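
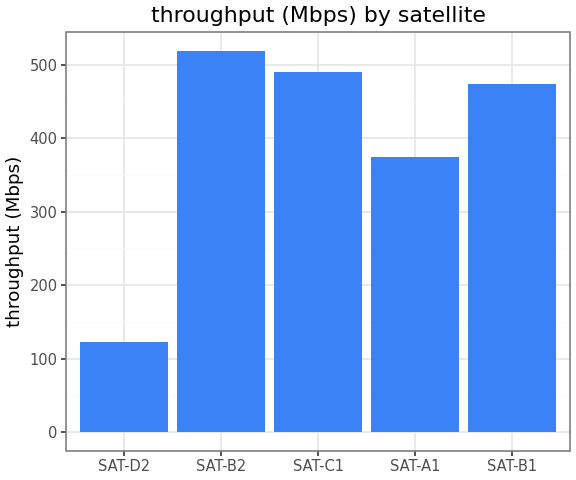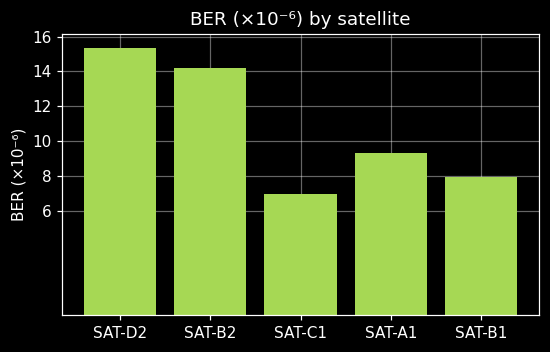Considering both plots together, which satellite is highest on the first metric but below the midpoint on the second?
Chart 2 median BER (×10⁻⁶) ≈ 10; below-median satellites: SAT-C1, SAT-B1. Among those, SAT-C1 has the highest throughput (Mbps) (≈ 500).

SAT-C1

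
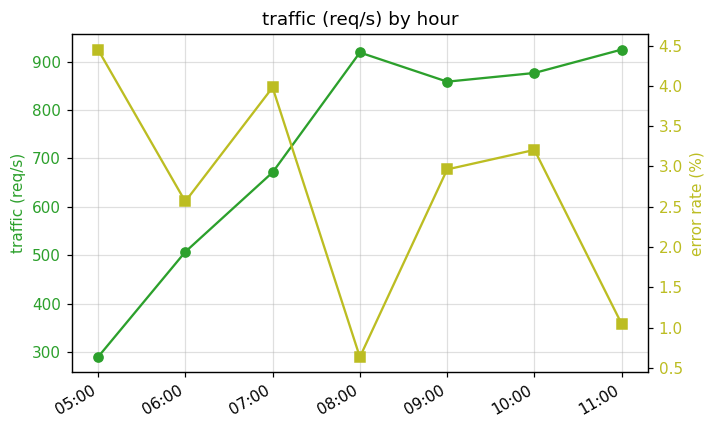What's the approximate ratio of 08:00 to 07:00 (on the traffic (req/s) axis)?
08:00 ≈ 900, 07:00 ≈ 700; 900/700 ≈ 1.29.

≈ 1.29×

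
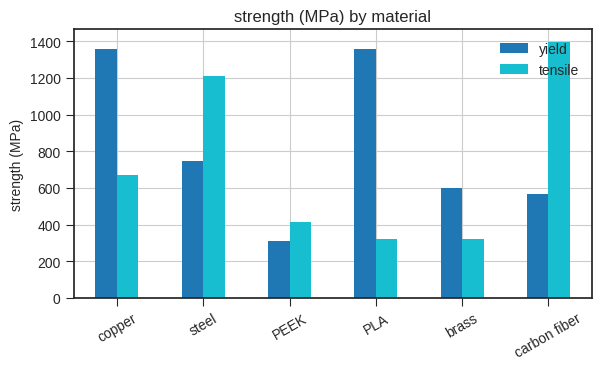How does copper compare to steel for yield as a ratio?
≈ 1.75×

copper ≈ 1400, steel ≈ 800; 1400/800 ≈ 1.75.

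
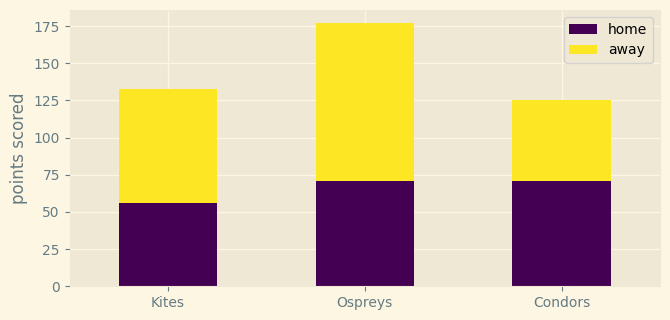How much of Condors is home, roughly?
≈ 80

home top ≈ 80, bottom ≈ 0; segment ≈ 80.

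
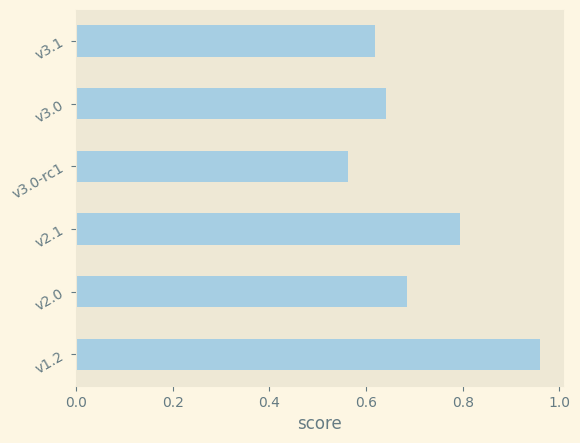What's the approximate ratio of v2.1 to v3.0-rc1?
≈ 1.33×

v2.1 ≈ 0.8, v3.0-rc1 ≈ 0.6; 0.8/0.6 ≈ 1.33.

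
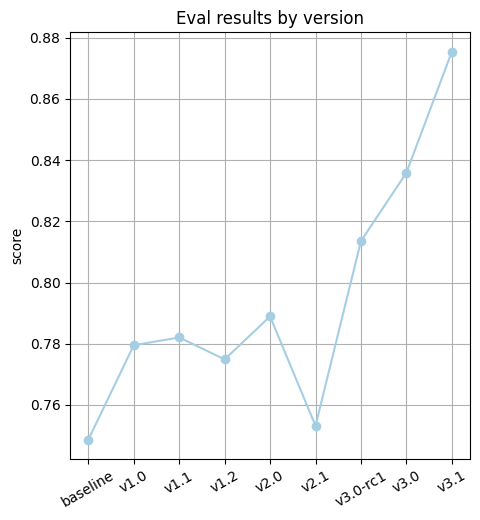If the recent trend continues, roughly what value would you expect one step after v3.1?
≈ 0.91

Last three: 0.82, 0.84, 0.88 → slope ≈ 0.03/step → next ≈ 0.91.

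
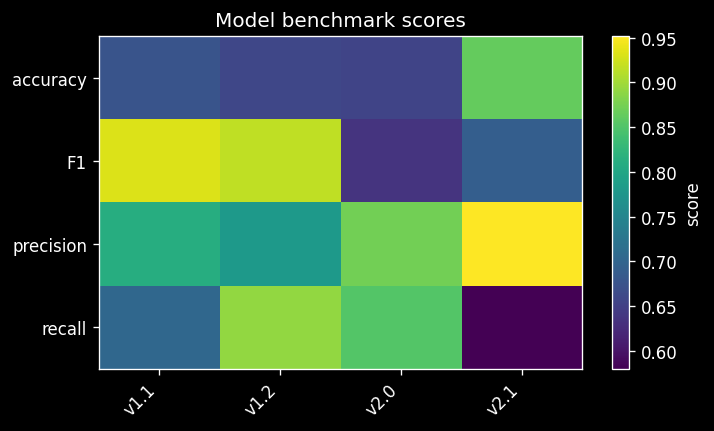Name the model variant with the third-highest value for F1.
v2.1

Top 4 for F1: v1.1 ≈ 0.95, v1.2 ≈ 0.90, v2.1 ≈ 0.70, v2.0 ≈ 0.65.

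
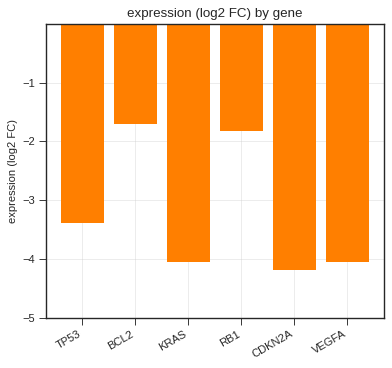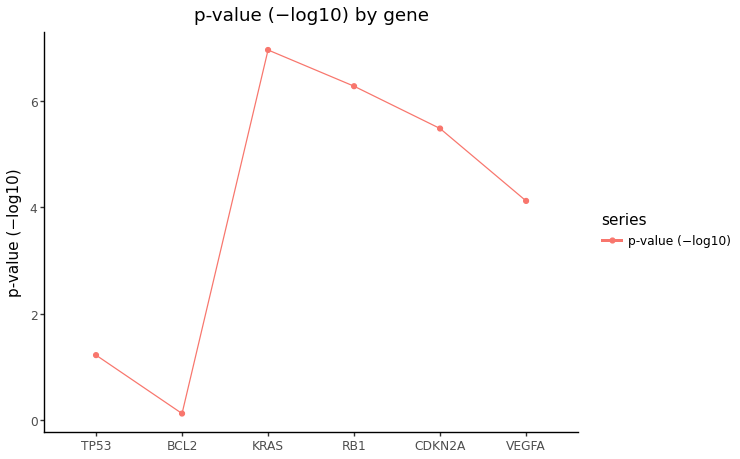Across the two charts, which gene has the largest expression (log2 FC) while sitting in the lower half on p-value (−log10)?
BCL2

Chart 2 median p-value (−log10) ≈ 5; below-median genes: TP53, BCL2, VEGFA. Among those, BCL2 has the highest expression (log2 FC) (≈ -2).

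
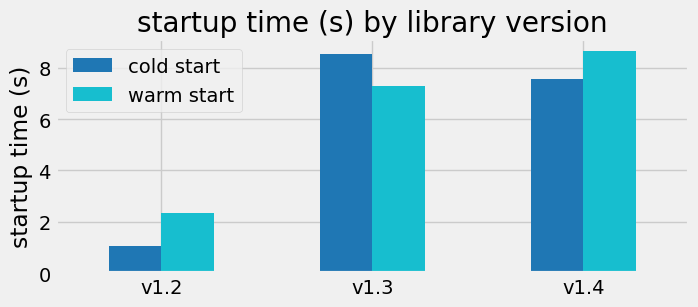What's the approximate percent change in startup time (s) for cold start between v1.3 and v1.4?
≈ -11.1%

v1.3 ≈ 9, v1.4 ≈ 8; (8 − 9) / 9 ≈ -11.1%.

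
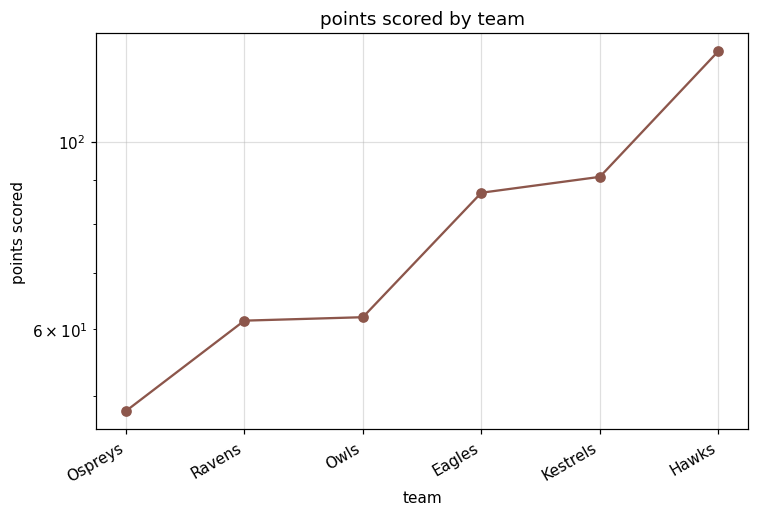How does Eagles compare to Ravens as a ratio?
Eagles ≈ 90, Ravens ≈ 60; 90/60 ≈ 1.5.

≈ 1.5×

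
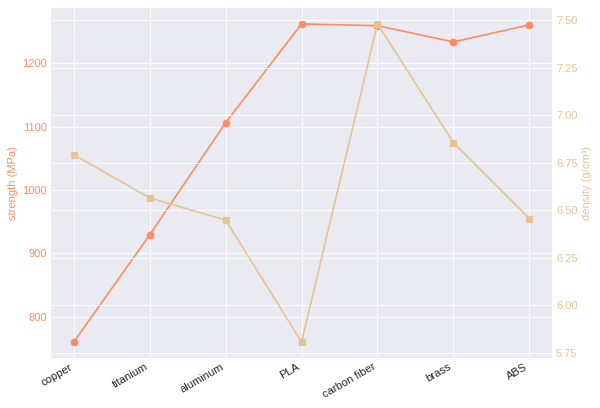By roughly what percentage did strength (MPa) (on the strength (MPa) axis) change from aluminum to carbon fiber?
aluminum ≈ 1100, carbon fiber ≈ 1250; (1250 − 1100) / 1100 ≈ +13.6%.

≈ +13.6%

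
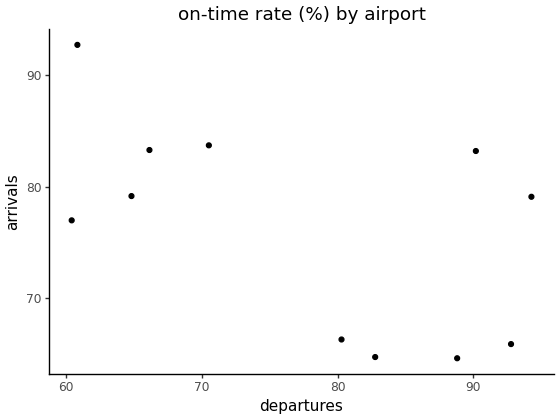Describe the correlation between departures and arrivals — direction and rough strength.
Points are negatively correlated; moderate (|r| ≈ 0.6).

negative, moderate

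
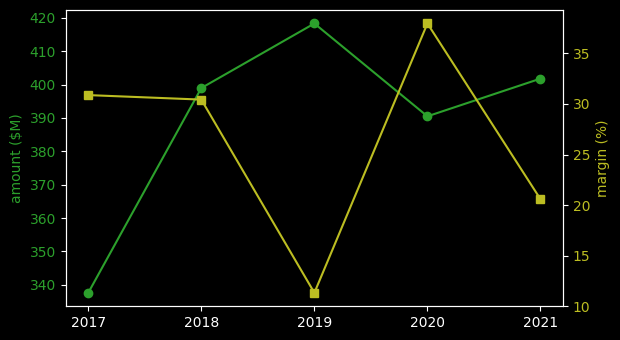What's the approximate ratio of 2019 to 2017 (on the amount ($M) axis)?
2019 ≈ 420, 2017 ≈ 340; 420/340 ≈ 1.24.

≈ 1.24×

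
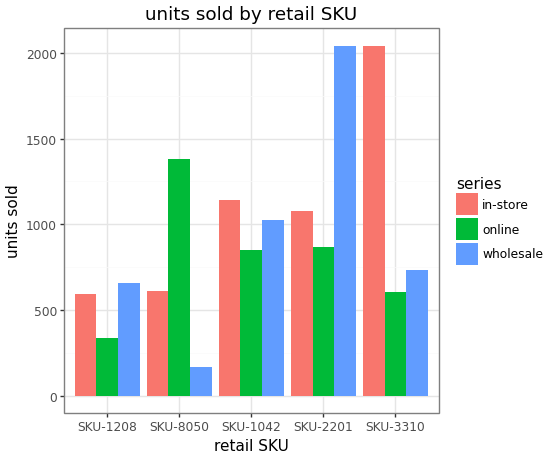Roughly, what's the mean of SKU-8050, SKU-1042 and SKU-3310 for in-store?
≈ 1267

(600 + 1200 + 2000) / 3 ≈ 1267.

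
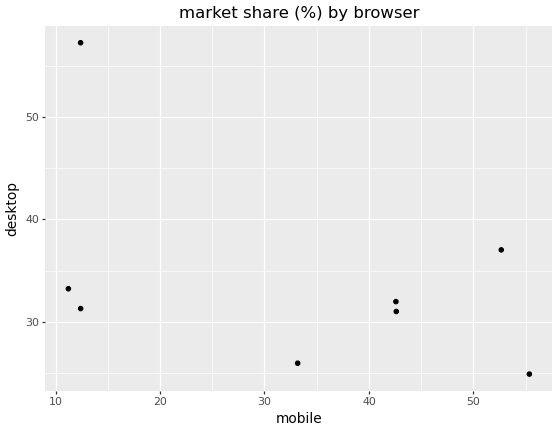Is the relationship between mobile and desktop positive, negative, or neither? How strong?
negative, moderate

Points are negatively correlated; moderate (|r| ≈ 0.5).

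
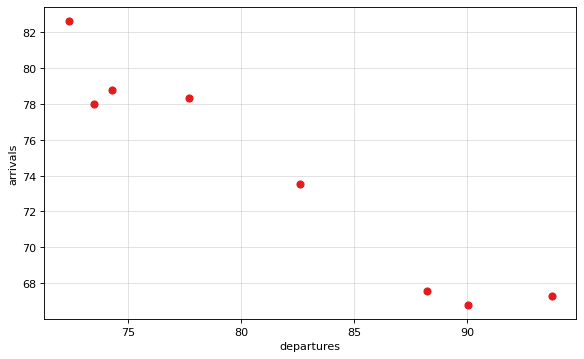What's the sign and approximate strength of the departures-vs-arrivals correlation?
Points are negatively correlated; strong (|r| ≈ 1.0).

negative, strong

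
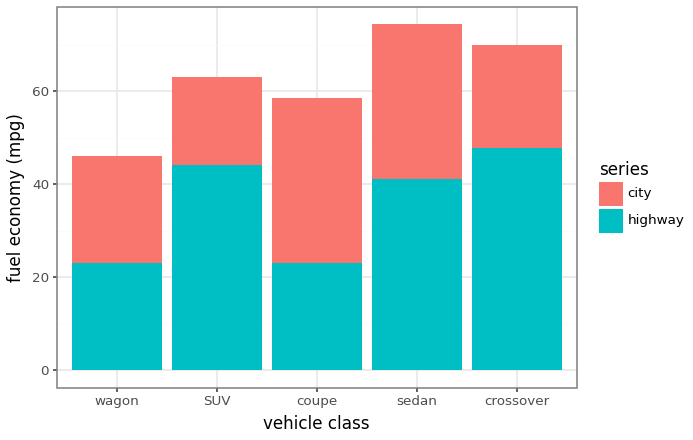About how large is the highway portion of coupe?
≈ 20

highway top ≈ 20, bottom ≈ 0; segment ≈ 20.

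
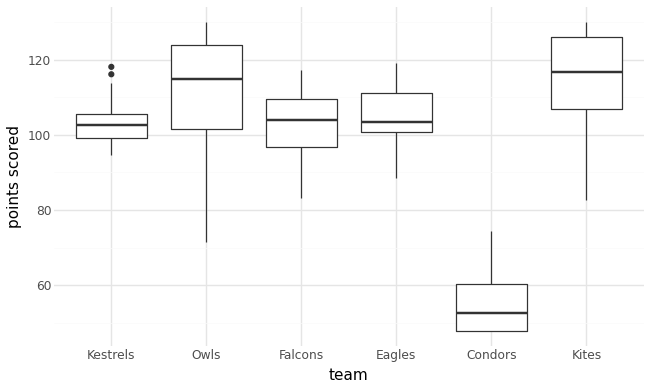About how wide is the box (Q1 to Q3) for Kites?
Q3 ≈ 130, Q1 ≈ 110; IQR ≈ 20.

≈ 20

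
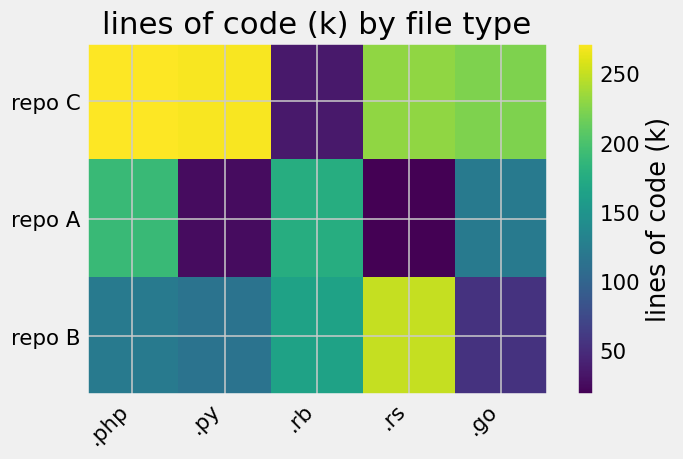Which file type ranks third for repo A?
.go

Top 4 for repo A: .php ≈ 200, .rb ≈ 175, .go ≈ 125, .py ≈ 25.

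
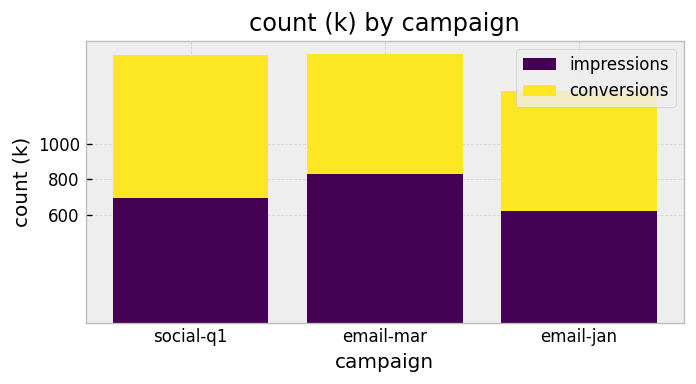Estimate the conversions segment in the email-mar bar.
conversions top ≈ 1400, bottom ≈ 800; segment ≈ 600.

≈ 600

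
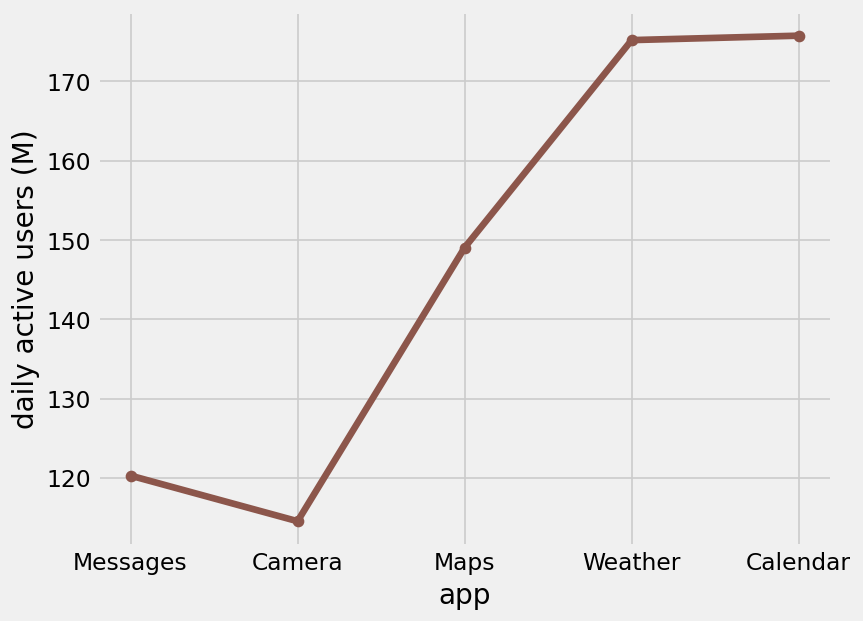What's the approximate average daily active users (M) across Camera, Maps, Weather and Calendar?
≈ 155

(110 + 150 + 180 + 180) / 4 ≈ 155.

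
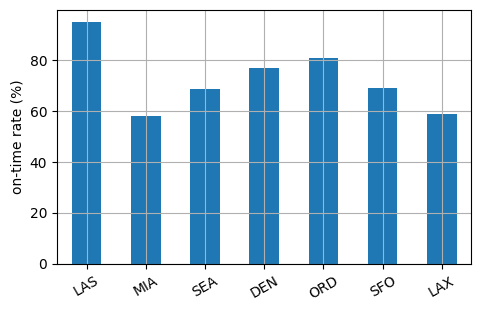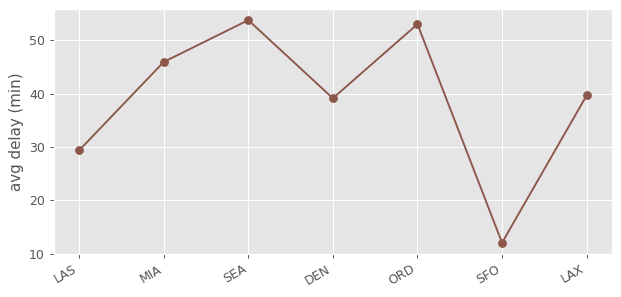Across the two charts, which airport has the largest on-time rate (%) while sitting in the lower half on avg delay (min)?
LAS

Chart 2 median avg delay (min) ≈ 40; below-median airports: LAS, DEN, SFO. Among those, LAS has the highest on-time rate (%) (≈ 100).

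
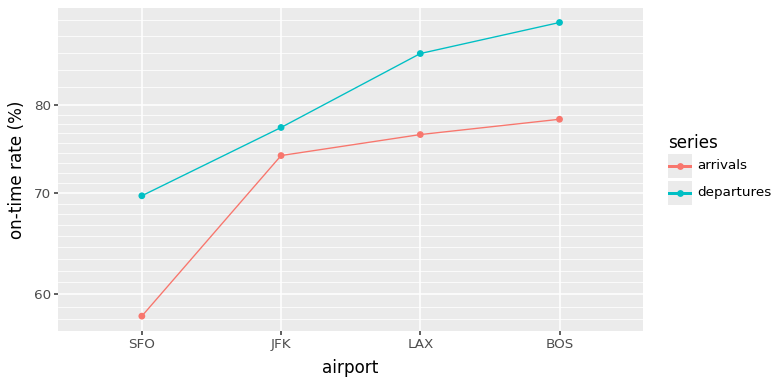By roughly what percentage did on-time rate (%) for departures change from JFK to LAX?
JFK ≈ 75, LAX ≈ 85; (85 − 75) / 75 ≈ +13.3%.

≈ +13.3%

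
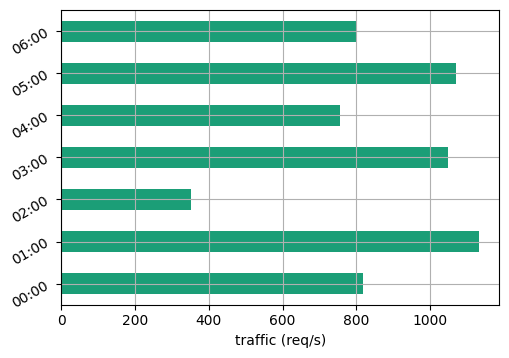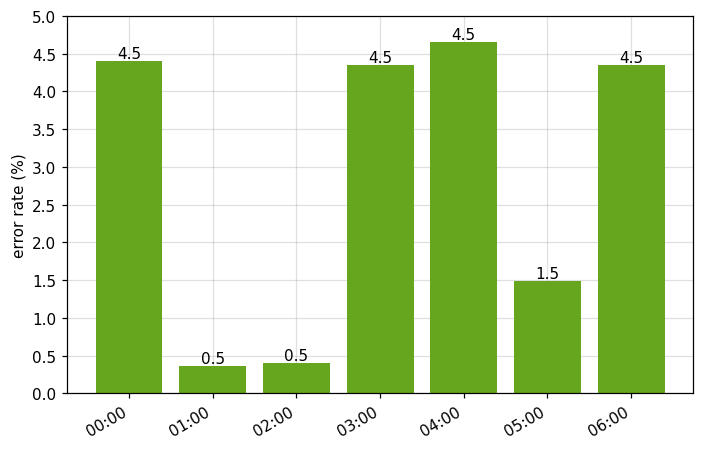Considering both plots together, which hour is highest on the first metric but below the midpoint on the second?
01:00

Chart 2 median error rate (%) ≈ 4.5; below-median hours: 01:00, 02:00, 05:00. Among those, 01:00 has the highest traffic (req/s) (≈ 1200).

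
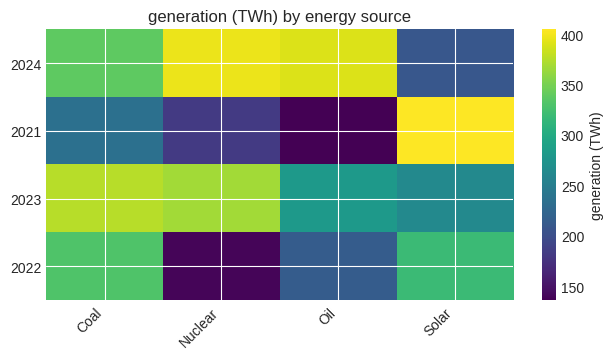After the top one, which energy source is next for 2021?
Top 3 for 2021: Solar ≈ 400, Coal ≈ 225, Nuclear ≈ 175.

Coal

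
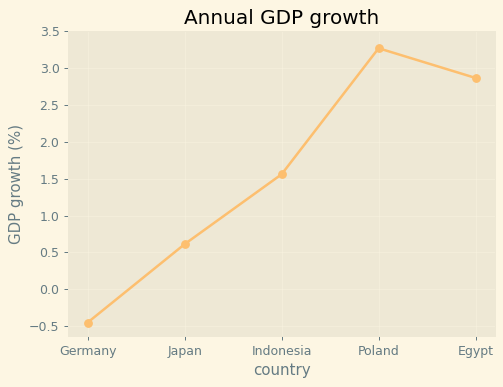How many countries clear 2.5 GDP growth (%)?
2

Above 2.5: Poland, Egypt.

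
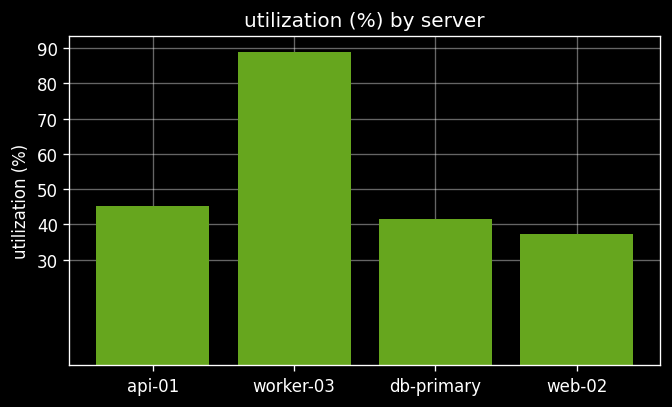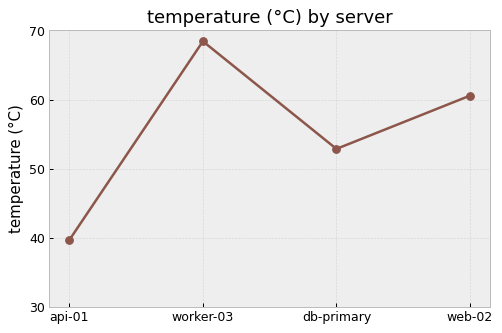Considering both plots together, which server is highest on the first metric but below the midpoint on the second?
api-01

Chart 2 median temperature (°C) ≈ 60; below-median servers: api-01, db-primary. Among those, api-01 has the highest utilization (%) (≈ 50).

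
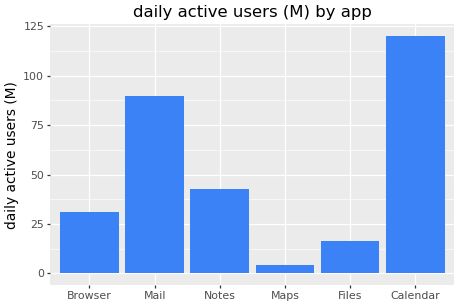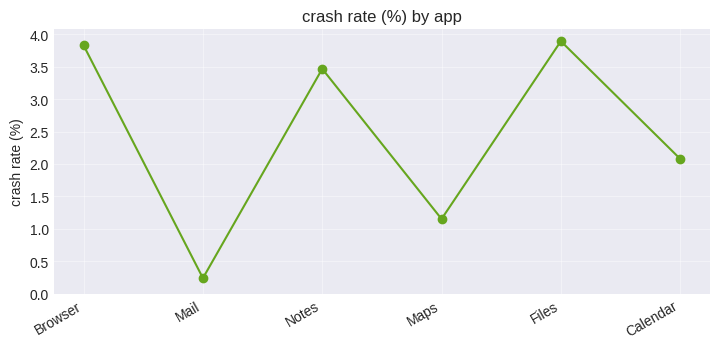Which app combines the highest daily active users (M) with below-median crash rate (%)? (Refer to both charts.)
Calendar

Chart 2 median crash rate (%) ≈ 3; below-median apps: Mail, Maps, Calendar. Among those, Calendar has the highest daily active users (M) (≈ 120).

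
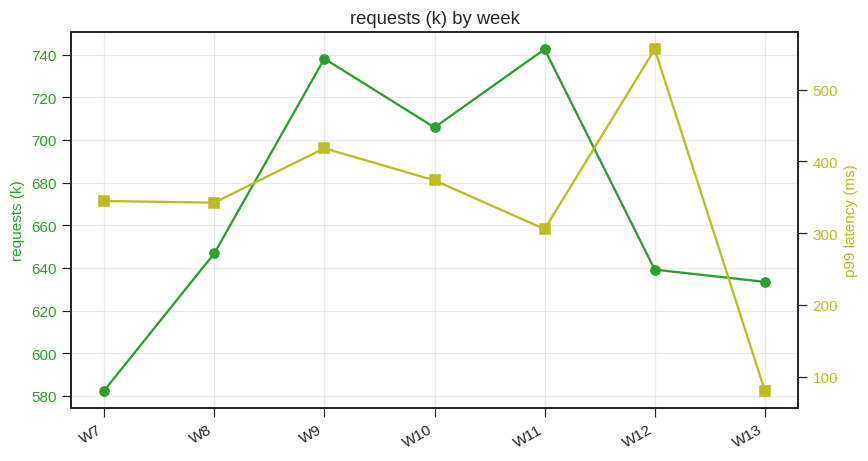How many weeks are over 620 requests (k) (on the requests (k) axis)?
Above 620: W8, W9, W10, W11, W12, W13.

6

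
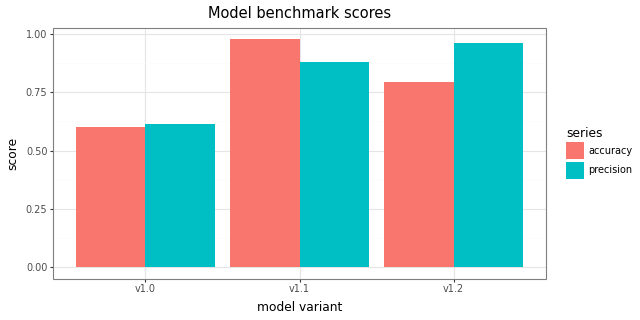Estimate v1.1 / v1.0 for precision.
≈ 1.5×

v1.1 ≈ 0.9, v1.0 ≈ 0.6; 0.9/0.6 ≈ 1.5.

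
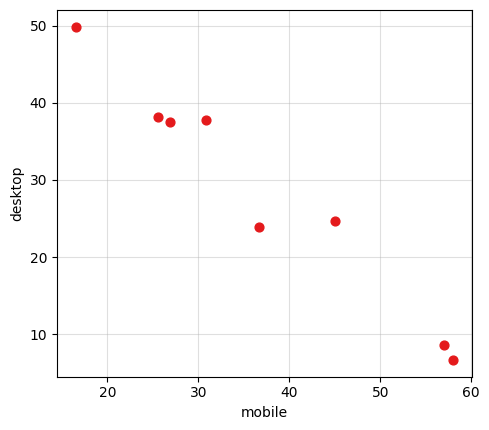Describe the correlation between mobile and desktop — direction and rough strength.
Points are negatively correlated; strong (|r| ≈ 1.0).

negative, strong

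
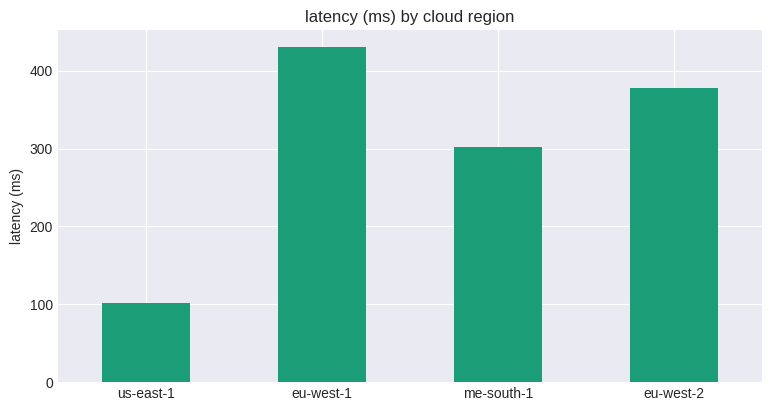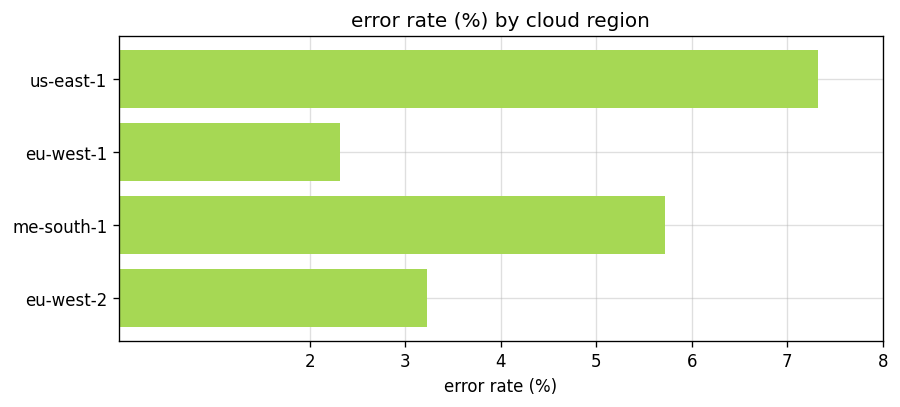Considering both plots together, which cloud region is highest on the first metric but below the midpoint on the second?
Chart 2 median error rate (%) ≈ 4; below-median cloud regions: eu-west-1, eu-west-2. Among those, eu-west-1 has the highest latency (ms) (≈ 450).

eu-west-1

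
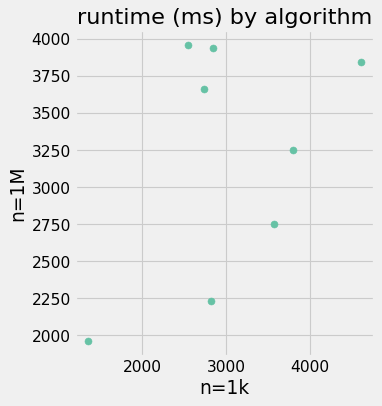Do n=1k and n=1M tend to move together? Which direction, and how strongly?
positive, moderate

Points are positively correlated; moderate (|r| ≈ 0.5).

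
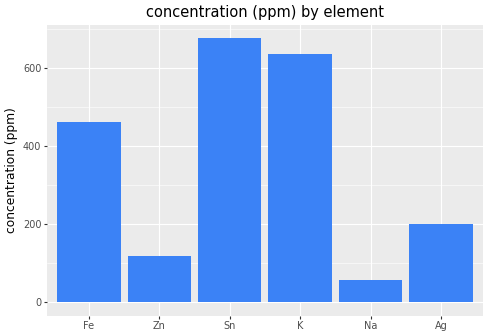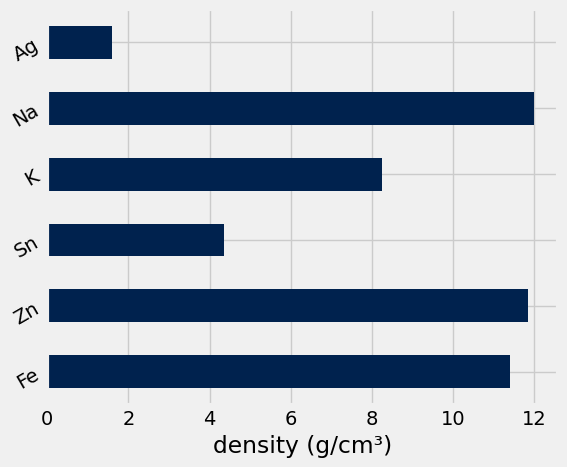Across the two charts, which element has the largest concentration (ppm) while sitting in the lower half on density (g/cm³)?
Sn

Chart 2 median density (g/cm³) ≈ 10; below-median elements: Sn, K, Ag. Among those, Sn has the highest concentration (ppm) (≈ 700).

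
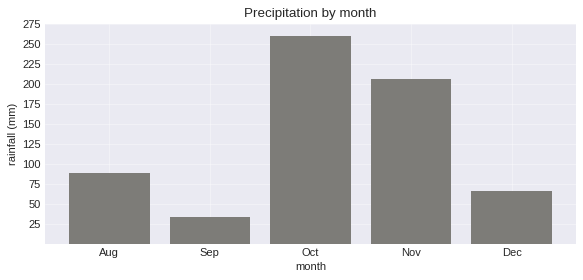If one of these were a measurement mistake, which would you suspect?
Oct

Oct ≈ 250; the rest sit between ≈ 25 and ≈ 200.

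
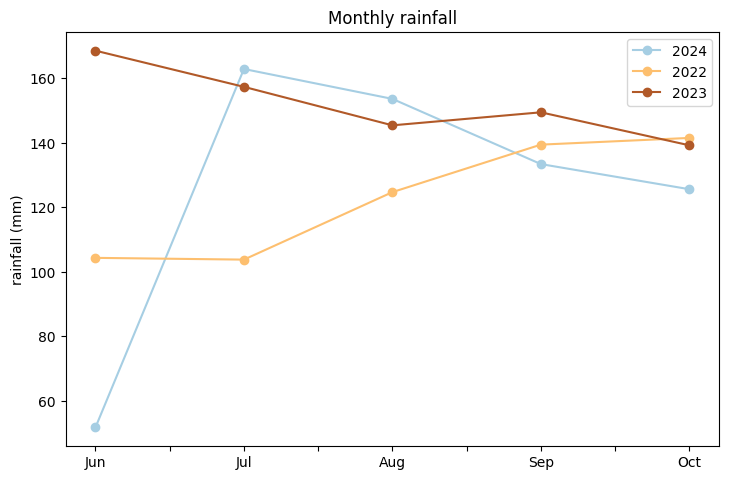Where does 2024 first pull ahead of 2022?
Jul

Jun: 2024 ≈ 50 vs 2022 ≈ 100 (not yet); Jul: 2024 ≈ 160 vs 2022 ≈ 100 (first crossover).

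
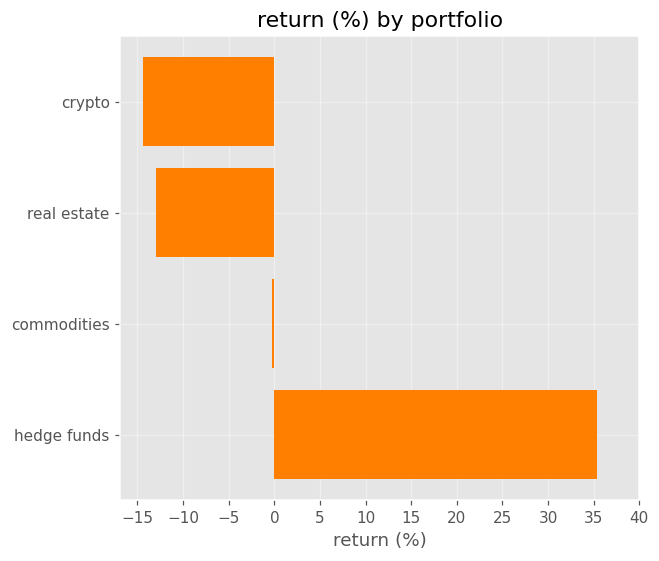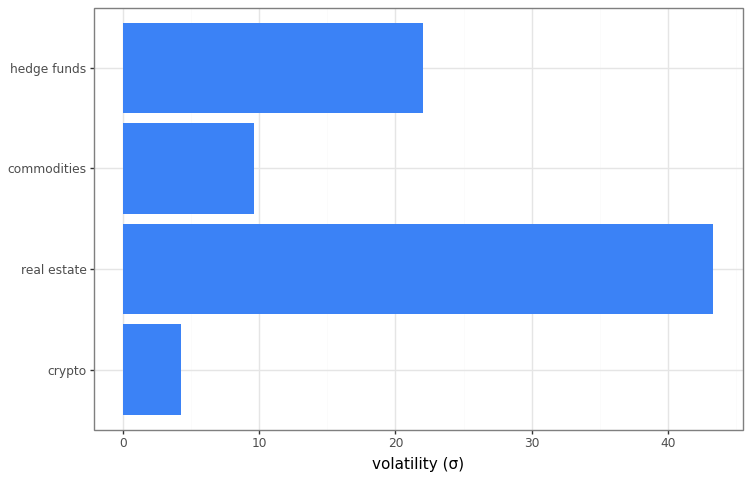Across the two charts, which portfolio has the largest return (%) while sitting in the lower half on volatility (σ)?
commodities

Chart 2 median volatility (σ) ≈ 15; below-median portfolios: crypto, commodities. Among those, commodities has the highest return (%) (≈ 0).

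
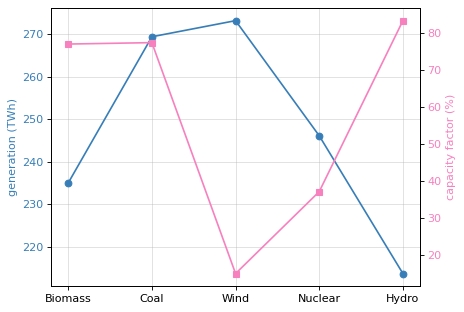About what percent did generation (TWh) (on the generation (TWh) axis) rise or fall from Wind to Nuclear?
Wind ≈ 275, Nuclear ≈ 245; (245 − 275) / 275 ≈ -10.9%.

≈ -10.9%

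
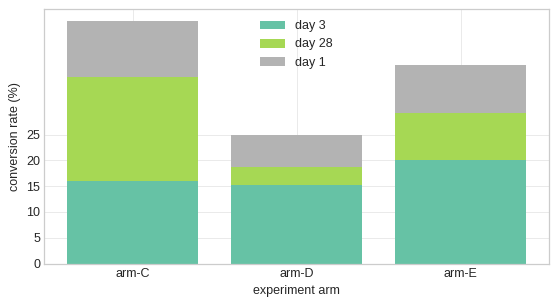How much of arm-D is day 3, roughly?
day 3 top ≈ 15, bottom ≈ 0; segment ≈ 15.

≈ 15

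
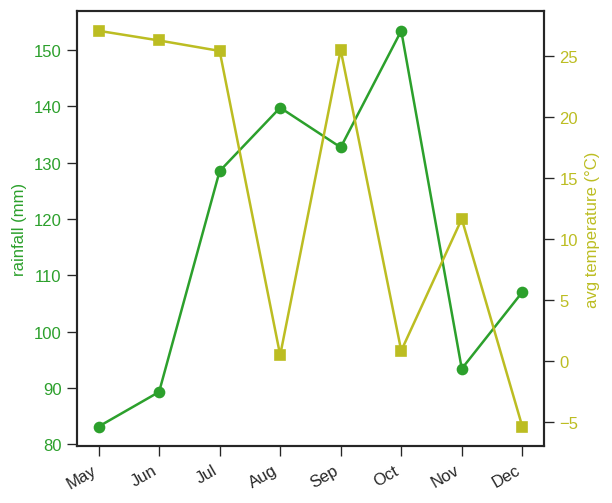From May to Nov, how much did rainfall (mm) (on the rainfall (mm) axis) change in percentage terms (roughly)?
≈ +12.5%

May ≈ 80, Nov ≈ 90; (90 − 80) / 80 ≈ +12.5%.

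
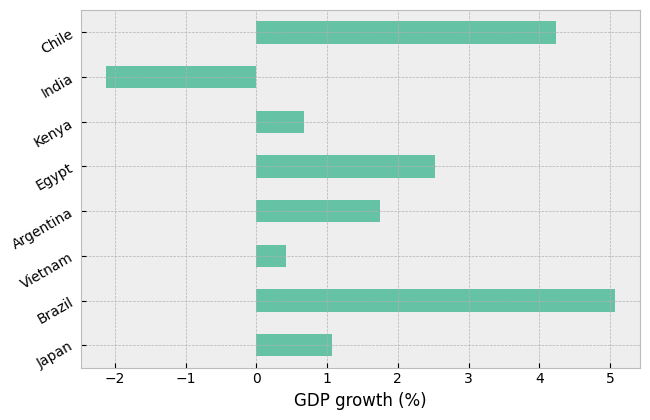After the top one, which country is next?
Chile

Top 3: Brazil ≈ 5, Chile ≈ 4, Egypt ≈ 3.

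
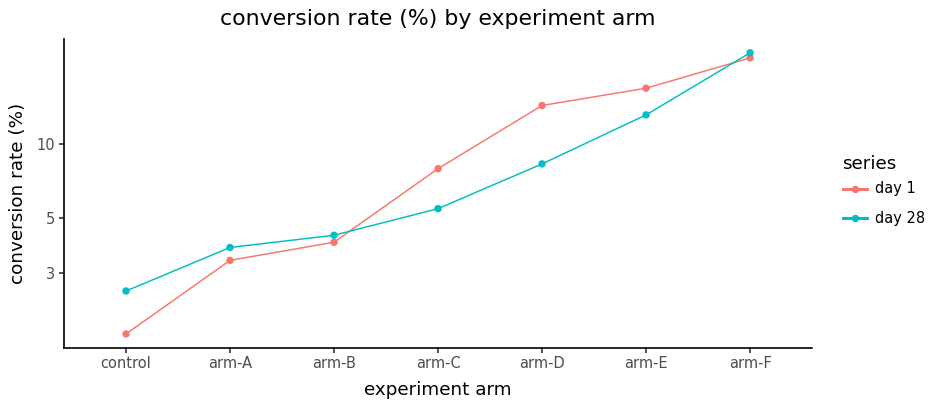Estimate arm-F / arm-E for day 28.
≈ 1.71×

arm-F ≈ 24, arm-E ≈ 14; 24/14 ≈ 1.71.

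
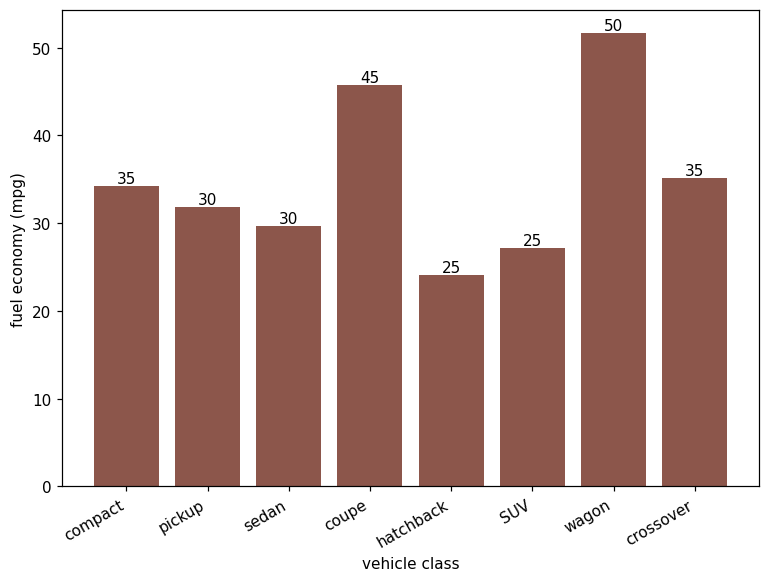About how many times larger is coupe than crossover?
≈ 1.29×

coupe ≈ 45, crossover ≈ 35; 45/35 ≈ 1.29.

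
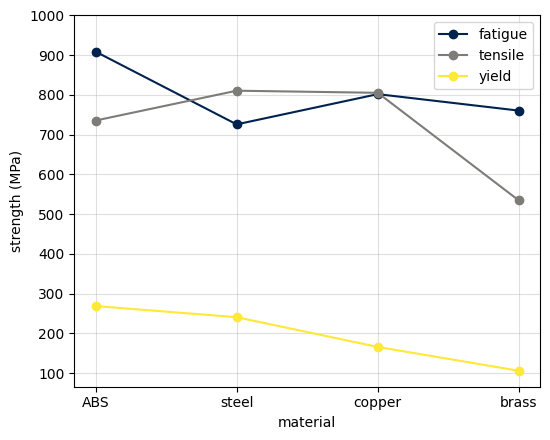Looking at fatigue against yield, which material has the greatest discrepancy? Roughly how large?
brass, ≈ 700 MPa

brass: fatigue ≈ 800, yield ≈ 100 → gap ≈ 700. Next-largest (ABS) is only ≈ 600.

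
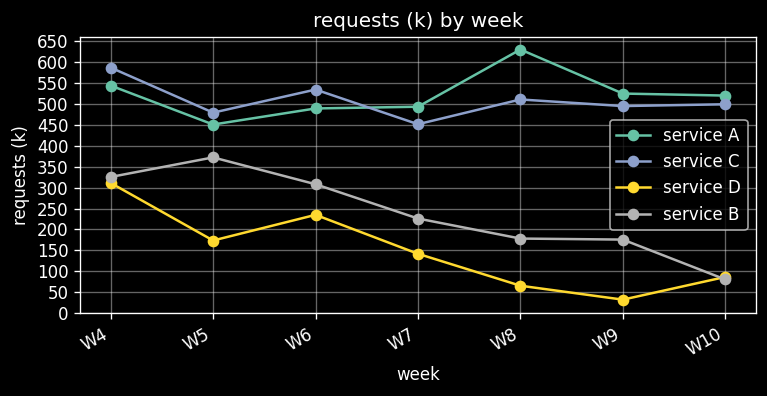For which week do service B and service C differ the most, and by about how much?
W10, ≈ 400 k

W10: service B ≈ 100, service C ≈ 500 → gap ≈ 400. Next-largest (W8) is only ≈ 300.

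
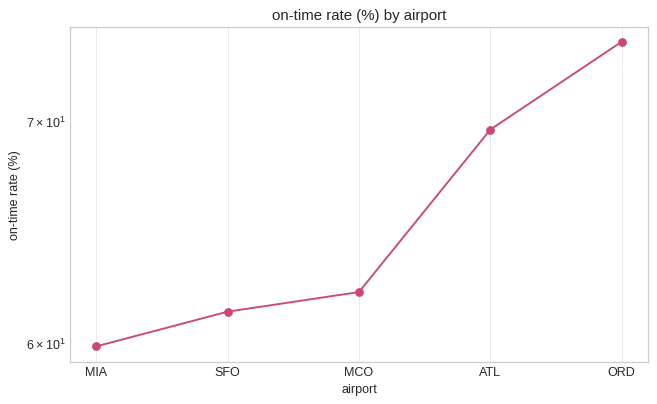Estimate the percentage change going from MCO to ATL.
MCO ≈ 62, ATL ≈ 70; (70 − 62) / 62 ≈ +12.9%.

≈ +12.9%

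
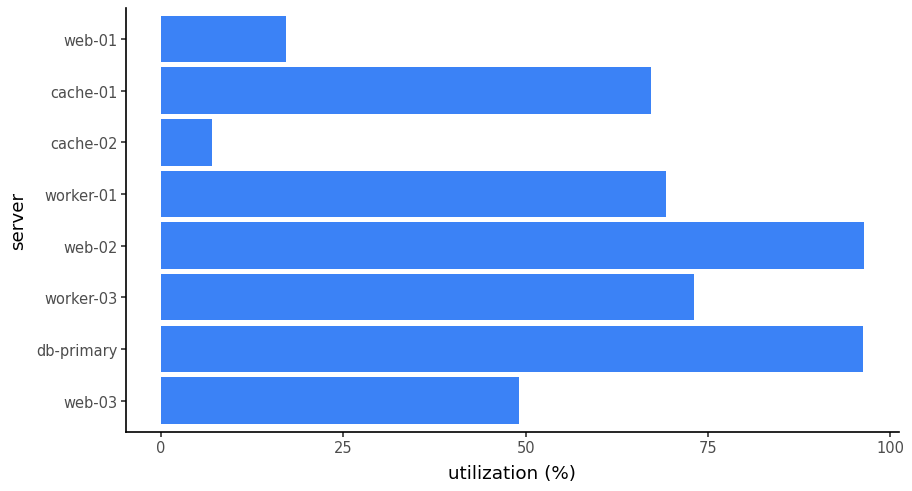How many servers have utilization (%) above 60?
5

Above 60: db-primary, worker-03, web-02, worker-01, cache-01.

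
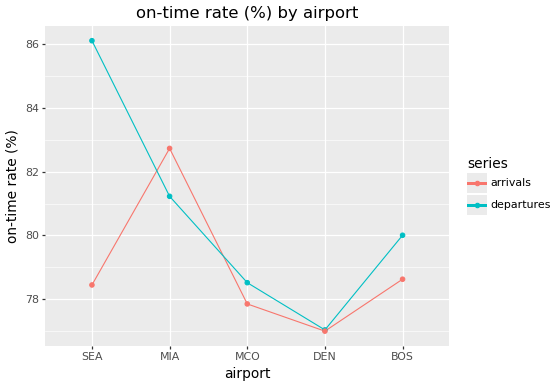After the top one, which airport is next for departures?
MIA

Top 3 for departures: SEA ≈ 86, MIA ≈ 81, BOS ≈ 80.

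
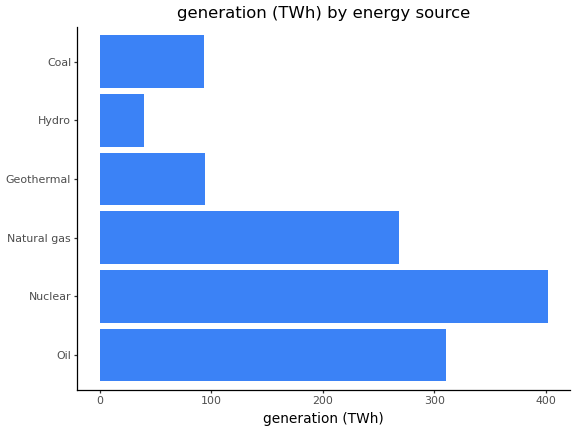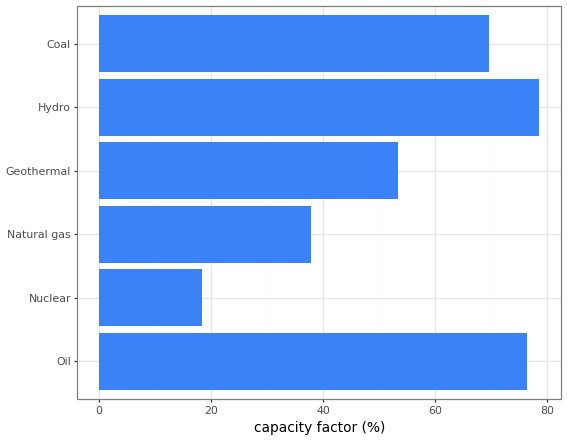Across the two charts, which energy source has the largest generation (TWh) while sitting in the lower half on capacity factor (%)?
Nuclear

Chart 2 median capacity factor (%) ≈ 60; below-median energy sources: Nuclear, Natural gas, Geothermal. Among those, Nuclear has the highest generation (TWh) (≈ 400).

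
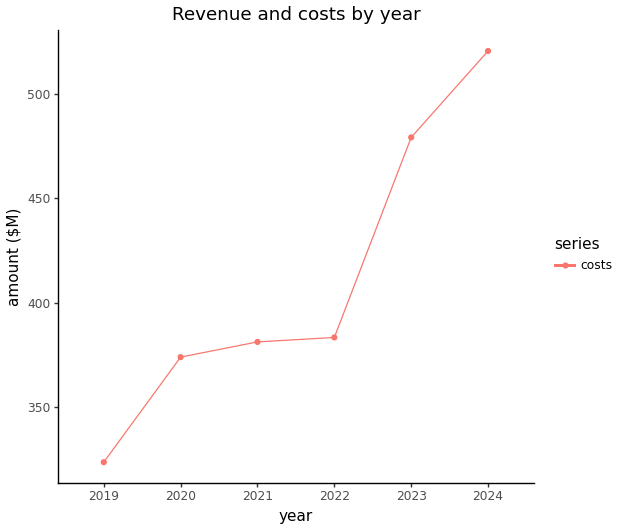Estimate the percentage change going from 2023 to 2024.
≈ +8.3%

2023 ≈ 480, 2024 ≈ 520; (520 − 480) / 480 ≈ +8.3%.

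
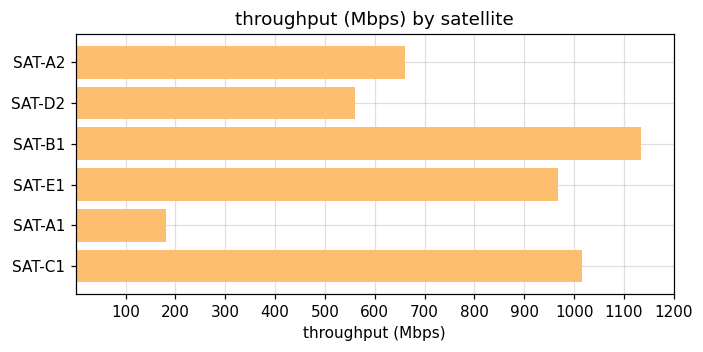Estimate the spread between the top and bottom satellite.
≈ 900

Max SAT-B1 ≈ 1100, min SAT-A1 ≈ 200; range ≈ 900.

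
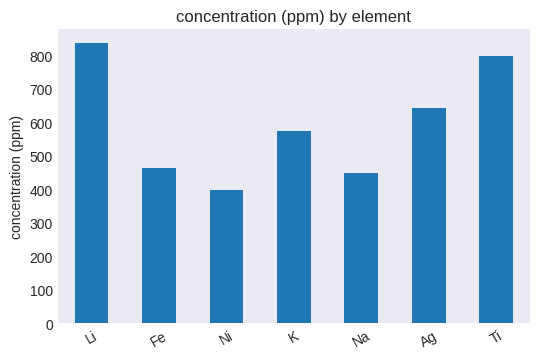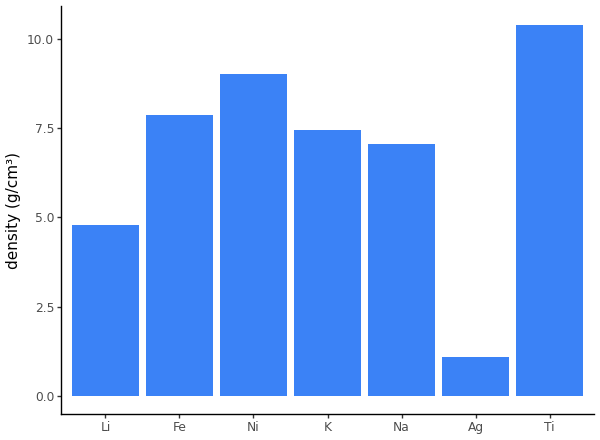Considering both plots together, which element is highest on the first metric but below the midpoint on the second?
Li

Chart 2 median density (g/cm³) ≈ 7; below-median elements: Li, Na, Ag. Among those, Li has the highest concentration (ppm) (≈ 800).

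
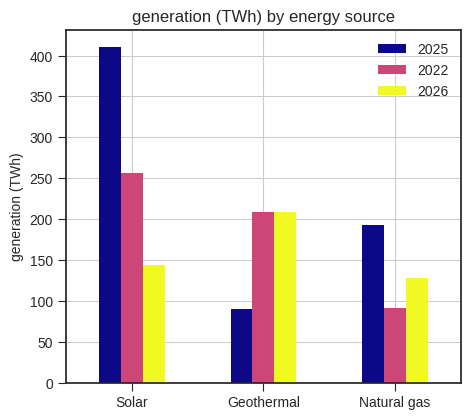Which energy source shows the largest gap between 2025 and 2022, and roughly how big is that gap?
Solar: 2025 ≈ 400, 2022 ≈ 250 → gap ≈ 150. Next-largest (Geothermal) is only ≈ 100.

Solar, ≈ 150 TWh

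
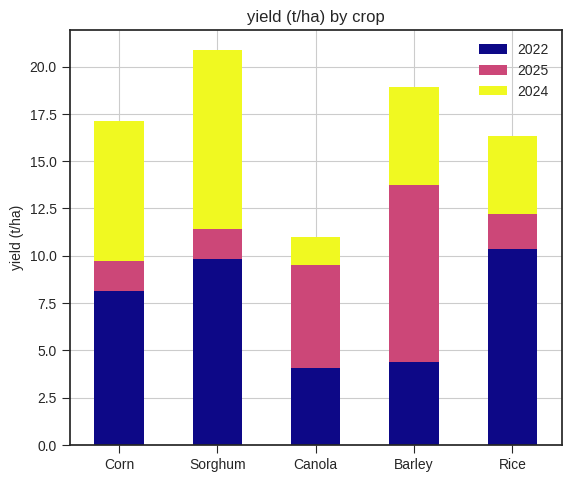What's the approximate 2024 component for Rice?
2024 top ≈ 16, bottom ≈ 12; segment ≈ 4.

≈ 4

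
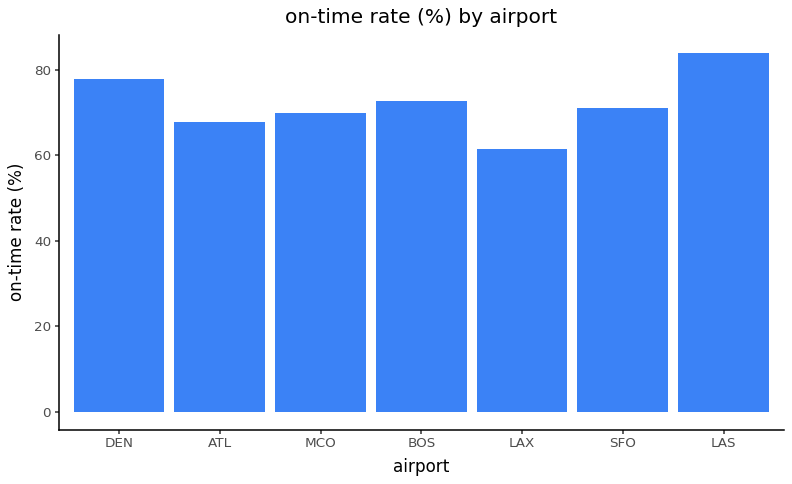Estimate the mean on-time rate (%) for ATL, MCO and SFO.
(70 + 70 + 70) / 3 ≈ 70.

≈ 70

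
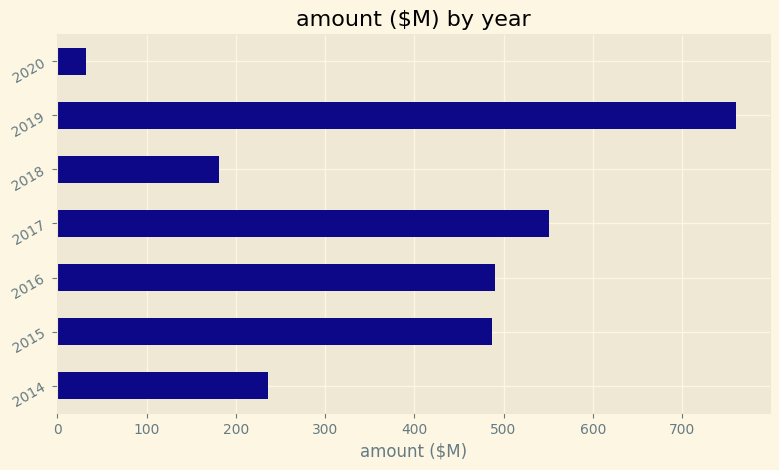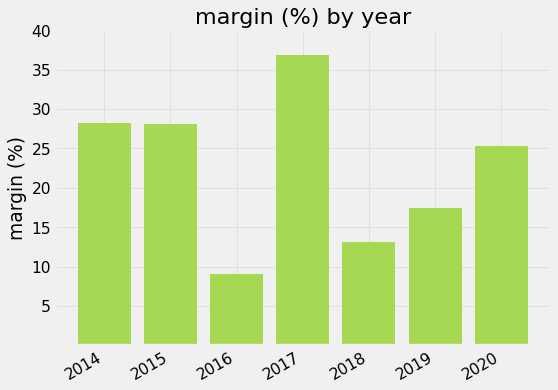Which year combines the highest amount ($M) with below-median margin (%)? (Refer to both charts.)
Chart 2 median margin (%) ≈ 25; below-median years: 2016, 2018, 2019. Among those, 2019 has the highest amount ($M) (≈ 800).

2019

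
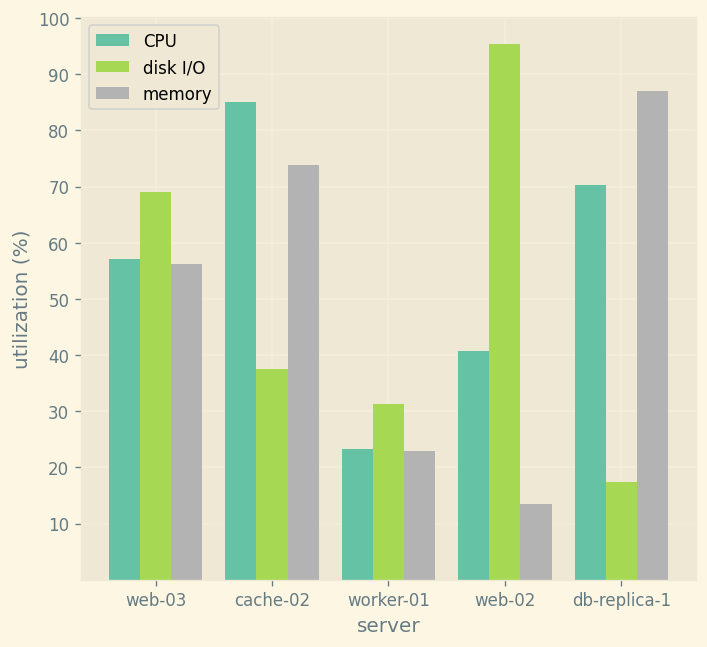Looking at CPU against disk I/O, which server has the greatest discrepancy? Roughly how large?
web-02, ≈ 60 %

web-02: CPU ≈ 40, disk I/O ≈ 100 → gap ≈ 60. Next-largest (db-replica-1) is only ≈ 50.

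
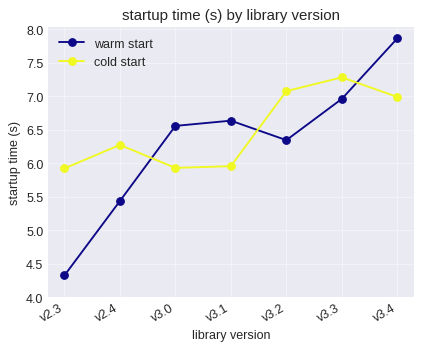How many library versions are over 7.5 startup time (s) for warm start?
1

Above 7.5: v3.4.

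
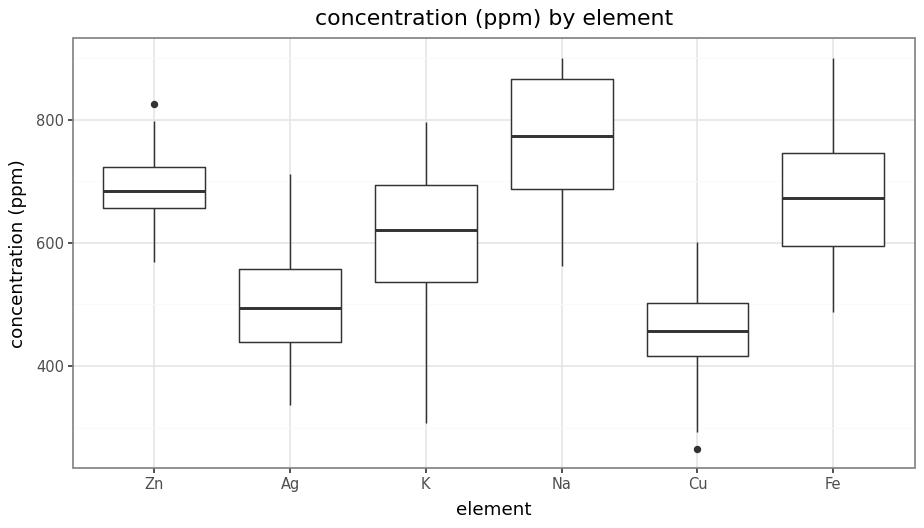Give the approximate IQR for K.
≈ 150

Q3 ≈ 700, Q1 ≈ 550; IQR ≈ 150.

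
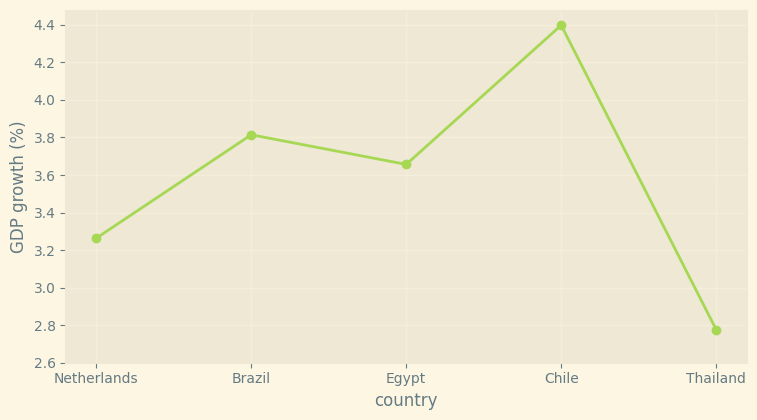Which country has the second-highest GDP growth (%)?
Top 3: Chile ≈ 4.4, Brazil ≈ 3.8, Egypt ≈ 3.6.

Brazil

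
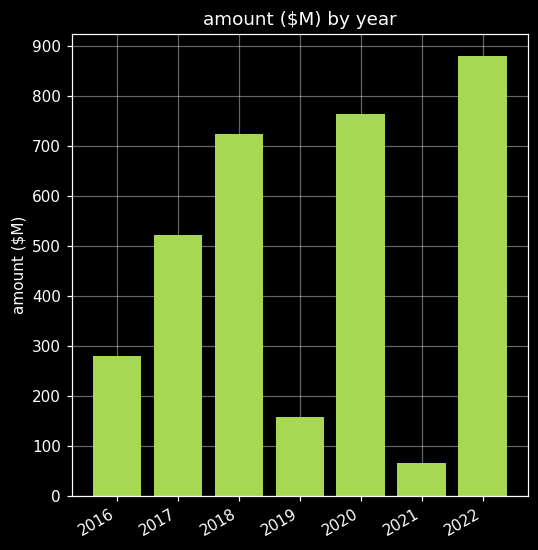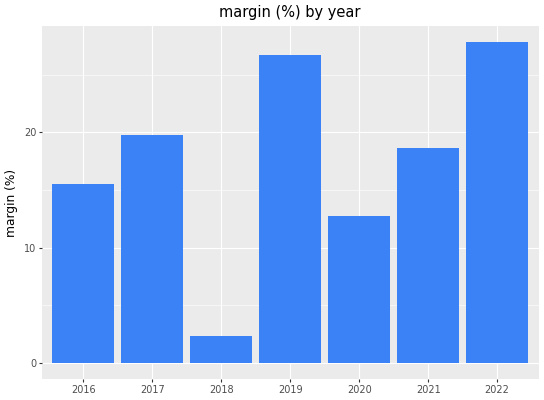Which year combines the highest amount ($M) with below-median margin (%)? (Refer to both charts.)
2020

Chart 2 median margin (%) ≈ 20; below-median years: 2016, 2018, 2020. Among those, 2020 has the highest amount ($M) (≈ 800).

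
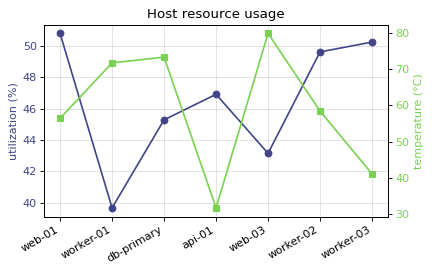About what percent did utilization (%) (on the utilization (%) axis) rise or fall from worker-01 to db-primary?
≈ +12.5%

worker-01 ≈ 40, db-primary ≈ 45; (45 − 40) / 40 ≈ +12.5%.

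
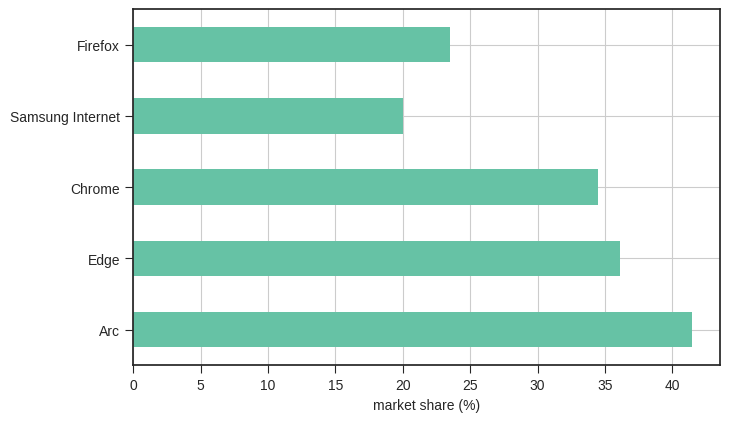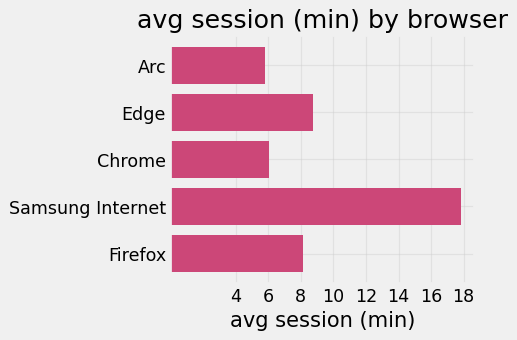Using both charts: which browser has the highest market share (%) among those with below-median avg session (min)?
Arc

Chart 2 median avg session (min) ≈ 8; below-median browsers: Arc, Chrome. Among those, Arc has the highest market share (%) (≈ 40).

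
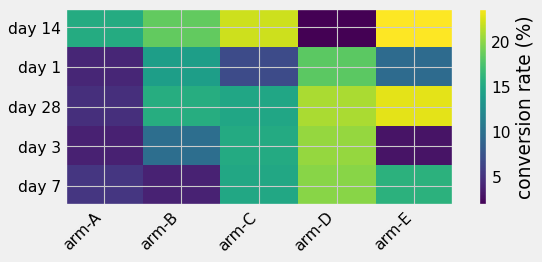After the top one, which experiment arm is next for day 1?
Top 3 for day 1: arm-D ≈ 18, arm-B ≈ 14, arm-E ≈ 10.

arm-B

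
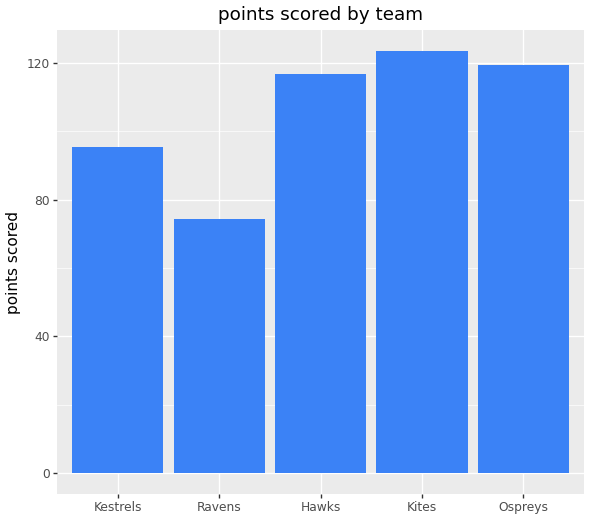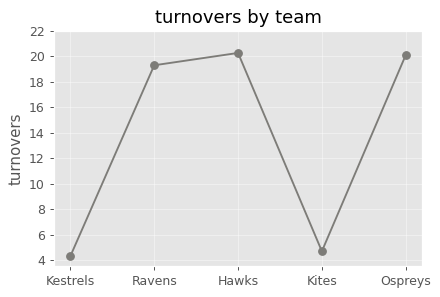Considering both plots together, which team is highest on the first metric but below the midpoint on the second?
Chart 2 median turnovers ≈ 20; below-median teams: Kestrels, Kites. Among those, Kites has the highest points scored (≈ 120).

Kites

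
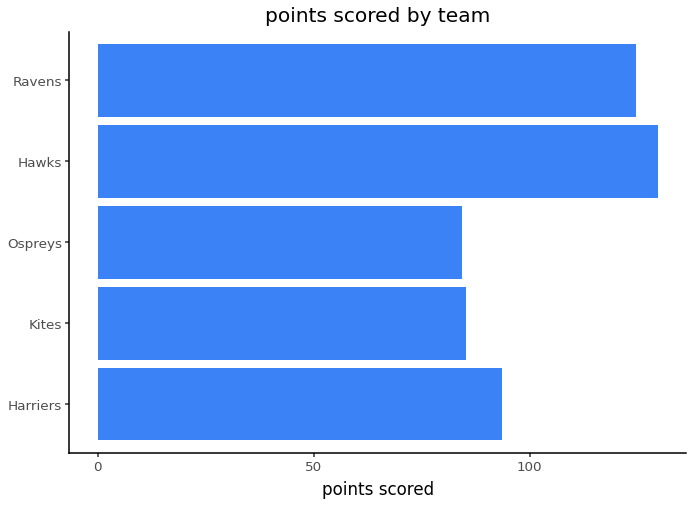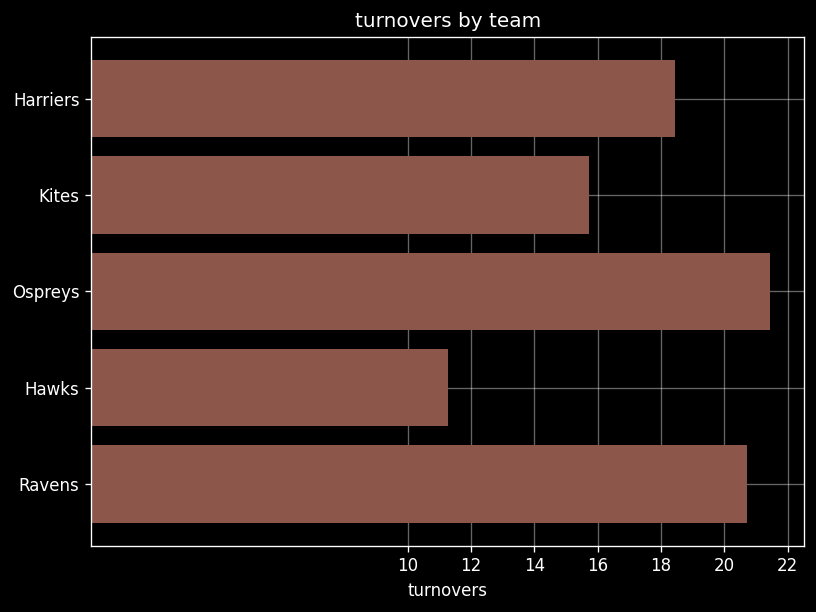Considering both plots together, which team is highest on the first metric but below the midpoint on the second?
Chart 2 median turnovers ≈ 18; below-median teams: Kites, Hawks. Among those, Hawks has the highest points scored (≈ 120).

Hawks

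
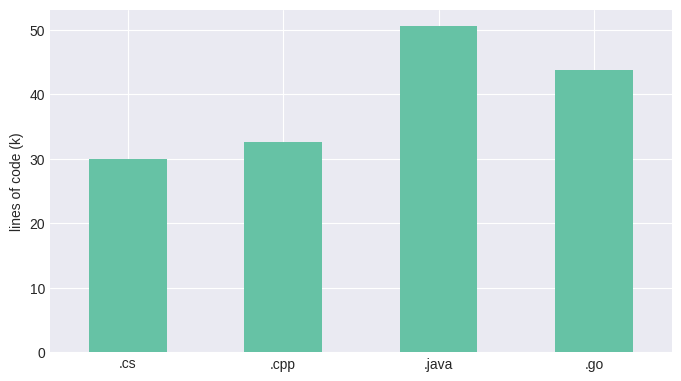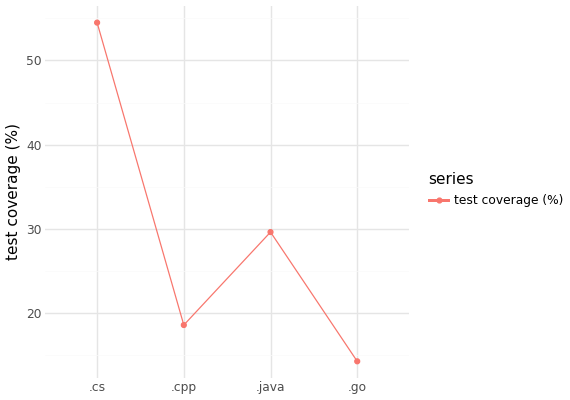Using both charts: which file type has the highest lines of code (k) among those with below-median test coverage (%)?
.go

Chart 2 median test coverage (%) ≈ 25; below-median file types: .cpp, .go. Among those, .go has the highest lines of code (k) (≈ 45).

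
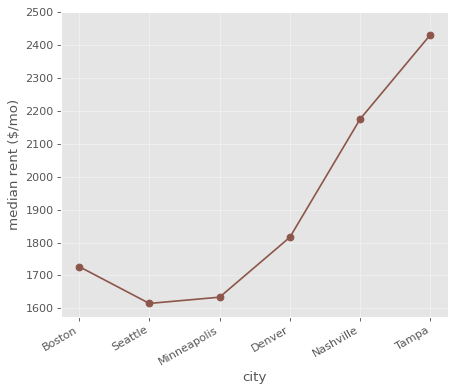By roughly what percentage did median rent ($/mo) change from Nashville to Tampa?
Nashville ≈ 2200, Tampa ≈ 2400; (2400 − 2200) / 2200 ≈ +9.1%.

≈ +9.1%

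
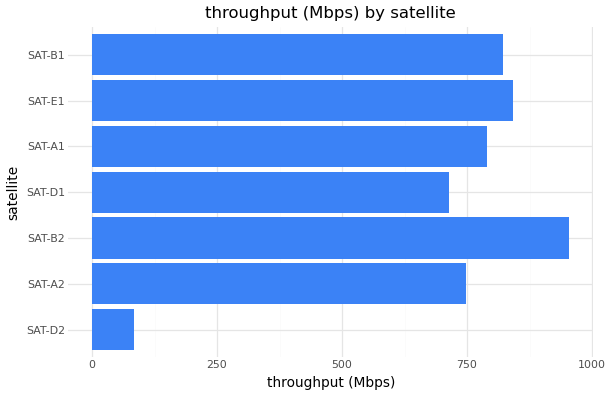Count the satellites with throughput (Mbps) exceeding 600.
6

Above 600: SAT-A2, SAT-B2, SAT-D1, SAT-A1, SAT-E1, SAT-B1.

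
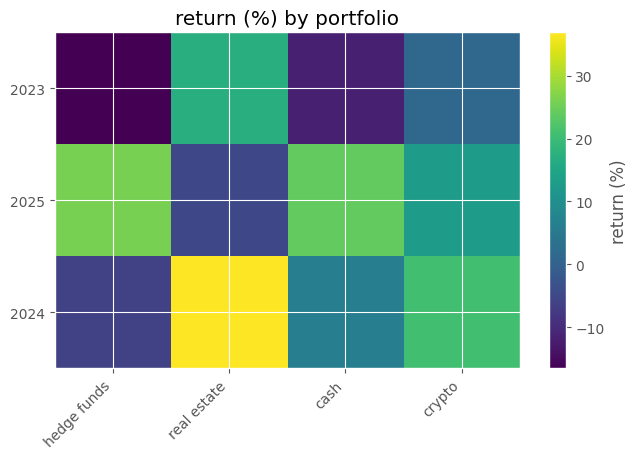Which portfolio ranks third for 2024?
Top 4 for 2024: real estate ≈ 35, crypto ≈ 20, cash ≈ 5, hedge funds ≈ -5.

cash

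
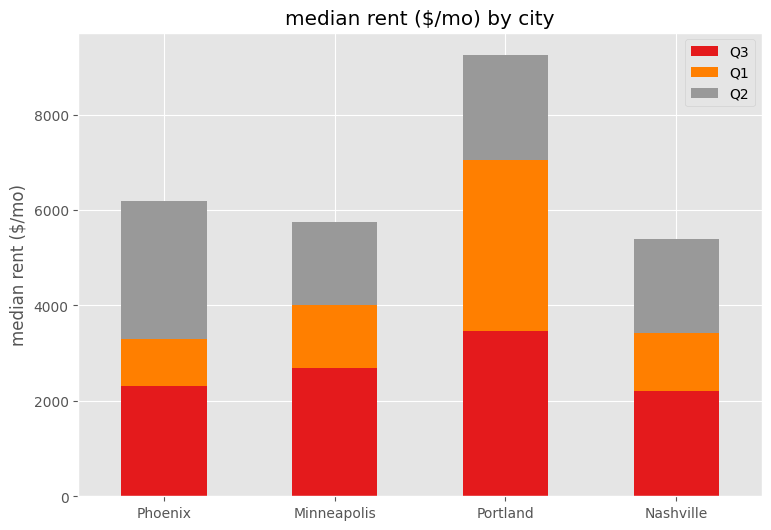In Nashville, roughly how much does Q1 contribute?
≈ 1000

Q1 top ≈ 3000, bottom ≈ 2000; segment ≈ 1000.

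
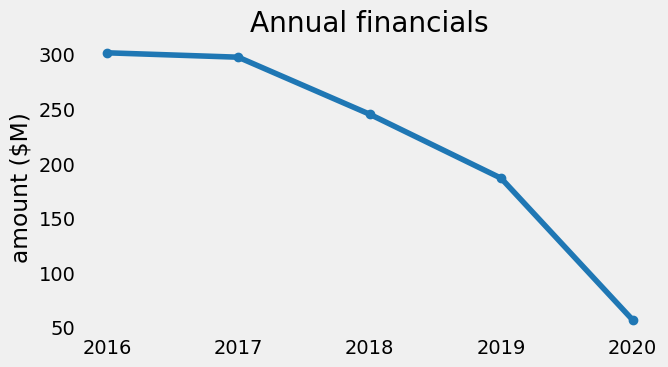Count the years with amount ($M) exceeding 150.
Above 150: 2016, 2017, 2018, 2019.

4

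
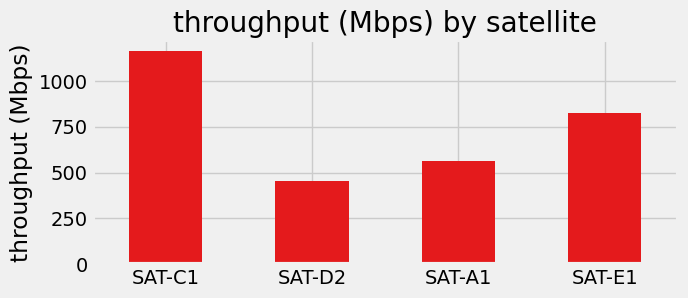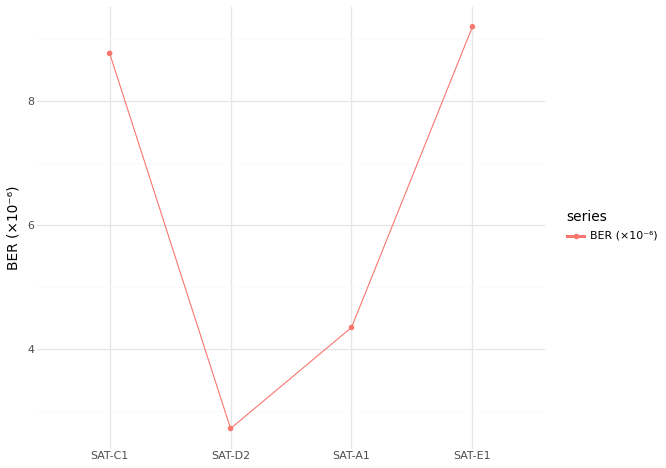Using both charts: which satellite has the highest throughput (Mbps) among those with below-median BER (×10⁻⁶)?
Chart 2 median BER (×10⁻⁶) ≈ 7; below-median satellites: SAT-D2, SAT-A1. Among those, SAT-A1 has the highest throughput (Mbps) (≈ 600).

SAT-A1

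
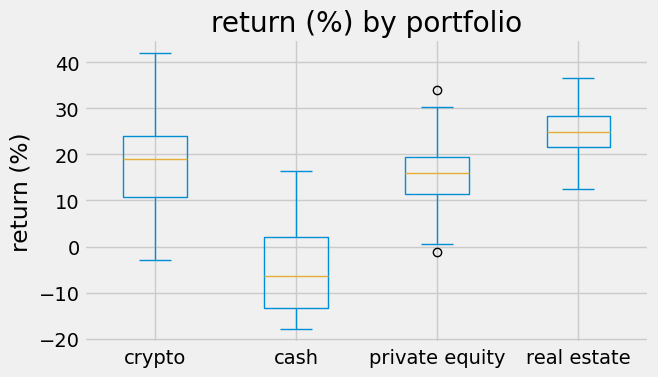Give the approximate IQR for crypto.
Q3 ≈ 25, Q1 ≈ 10; IQR ≈ 15.

≈ 15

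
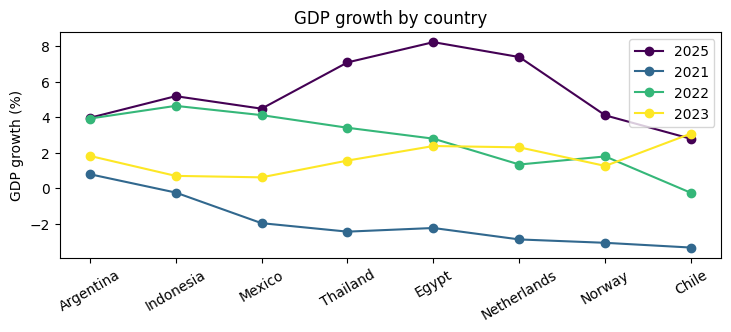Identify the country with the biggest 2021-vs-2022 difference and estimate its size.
Mexico: 2021 ≈ -2, 2022 ≈ 4 → gap ≈ 6. Next-largest (Thailand) is only ≈ 5.

Mexico, ≈ 6 %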